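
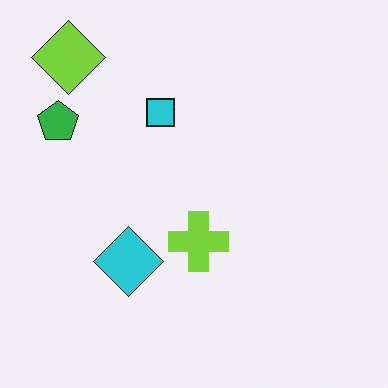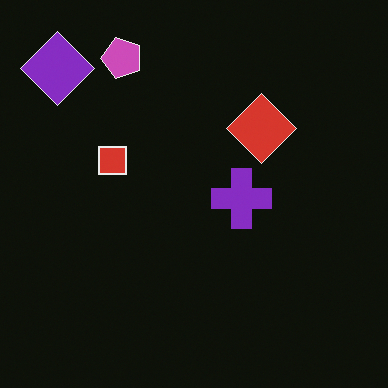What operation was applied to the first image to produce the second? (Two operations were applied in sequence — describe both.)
It was color-inverted (negative), then transposed (reflected across the top-left ↔ bottom-right diagonal).

The light background has become dark and every shape's color is its complement — a photographic negative. Shapes have swapped their row and column positions — what was in the top-right is now in the bottom-left — a diagonal reflection.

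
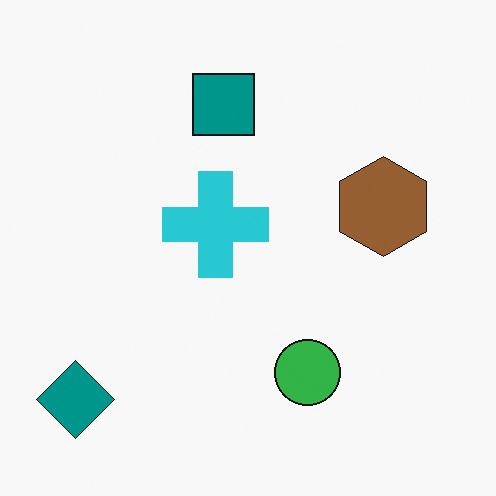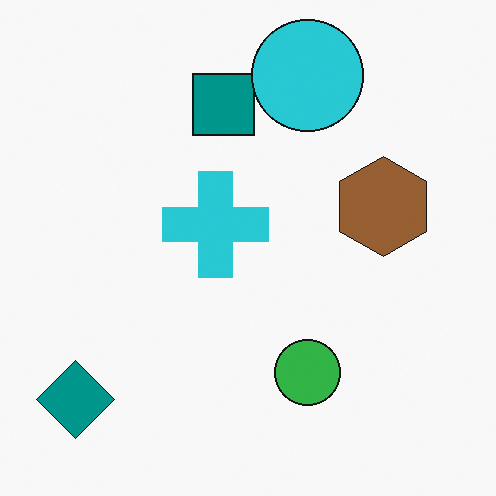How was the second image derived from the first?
Overlaid with an additional cyan circle.

A cyan circle appears in the second image that is absent from the first.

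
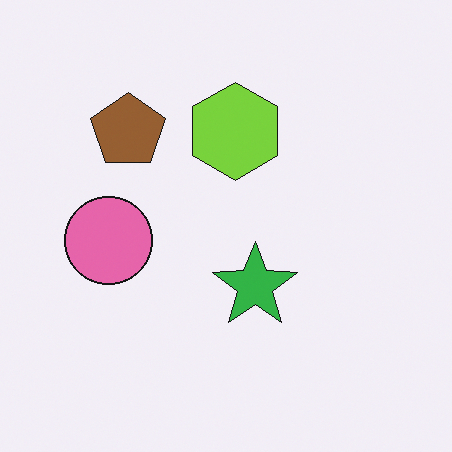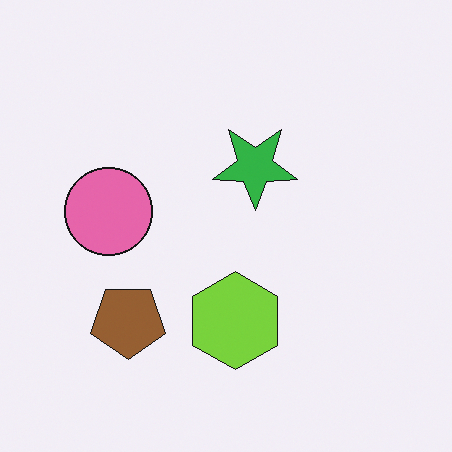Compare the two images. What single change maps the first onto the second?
The second image is the first flipped vertically (top ↔ bottom).

The lime hexagon is in the top of the first image and the bottom of the second — shapes on opposite sides of the horizontal midline have swapped in a mirror flip.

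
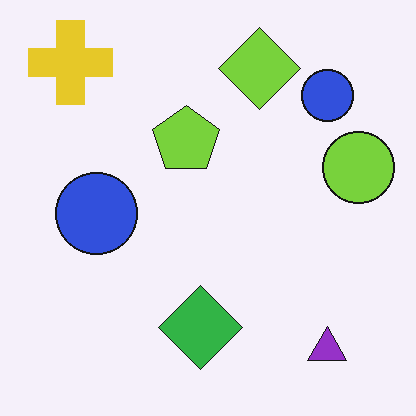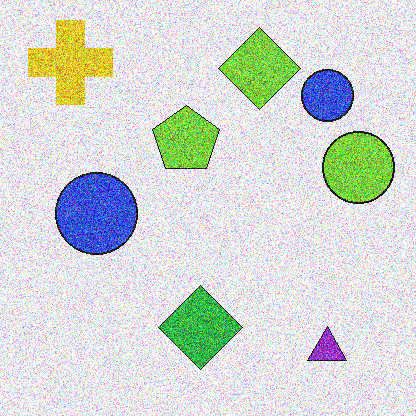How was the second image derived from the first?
This is the original image degraded with a thick layer of grain.

Random speckle covers the whole image, including the flat background.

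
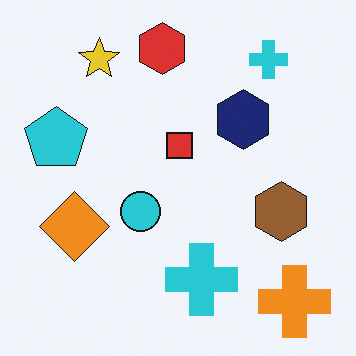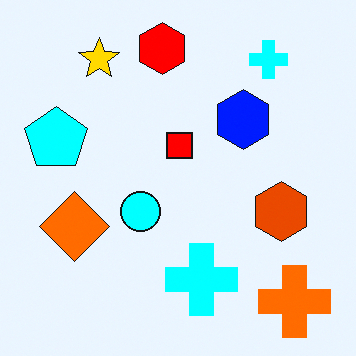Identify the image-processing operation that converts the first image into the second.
The transformation is: made much more vivid (saturation change).

All colors are more vivid — a global saturation change.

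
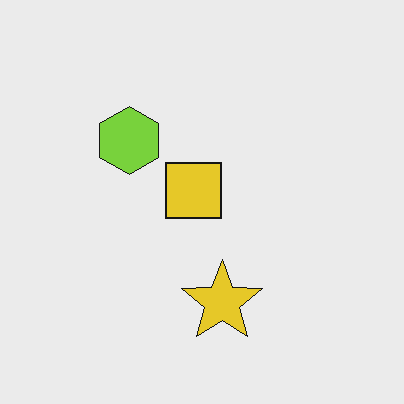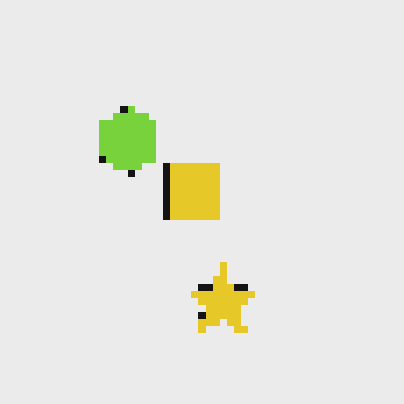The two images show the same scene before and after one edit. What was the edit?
Moderately pixelated.

Shapes are reduced to large square blocks; fine edges and outlines are lost — a downscale-then-upscale (mosaic) effect.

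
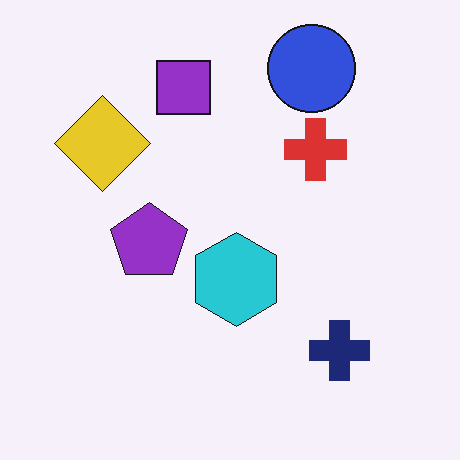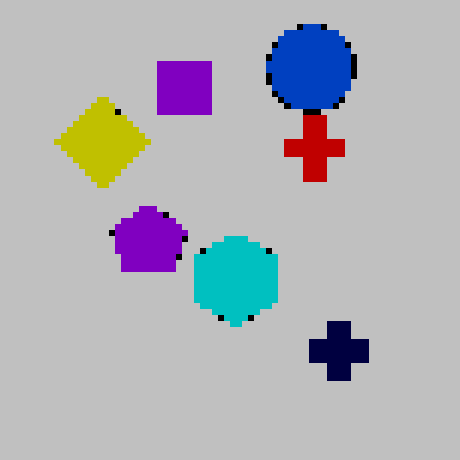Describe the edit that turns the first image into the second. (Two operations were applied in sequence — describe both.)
It was pixelated into visible square blocks, then aggressively posterized.

Shapes are reduced to large square blocks; fine edges and outlines are lost — a downscale-then-upscale (mosaic) effect. Each flat color has snapped to a coarser quantized level — most visibly, the near-white background has dropped to a flat grey.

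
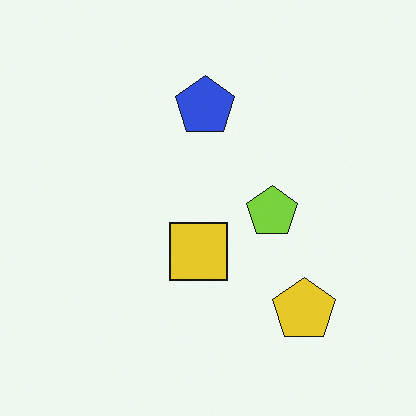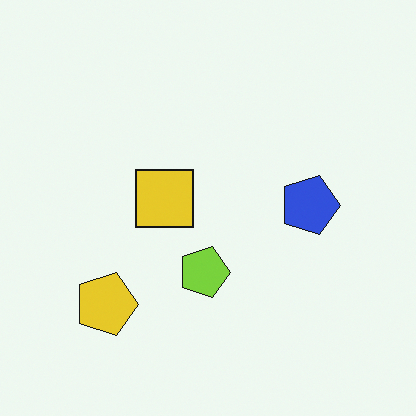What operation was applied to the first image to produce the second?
The image was rotated 90° clockwise.

The yellow pentagon sits in the bottom-right of the first image and the bottom-left of the second — consistent with a whole-image 90° clockwise rotation.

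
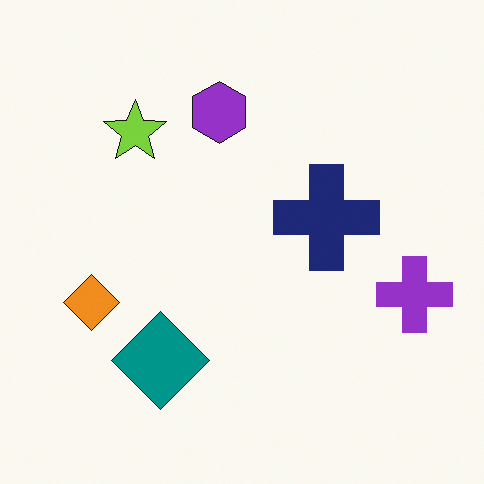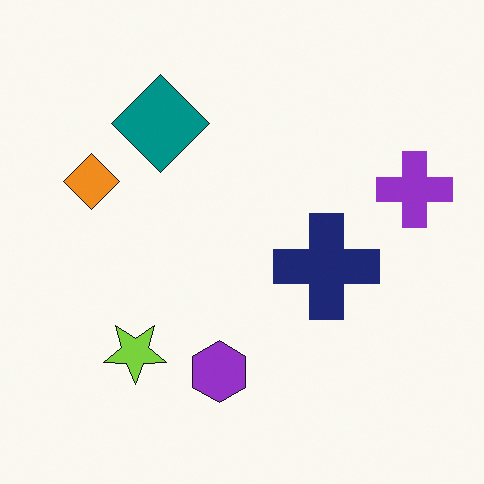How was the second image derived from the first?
The image was flipped vertically (top ↔ bottom).

The purple hexagon is in the top of the first image and the bottom of the second — shapes on opposite sides of the horizontal midline have swapped in a mirror flip.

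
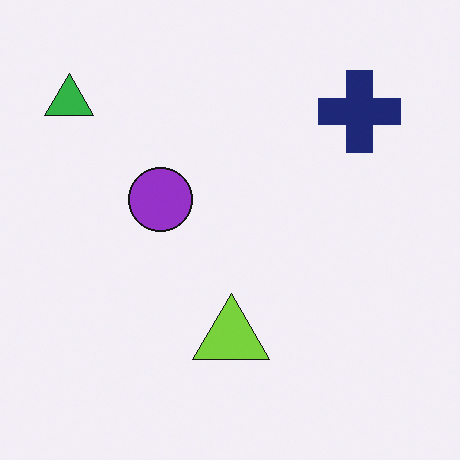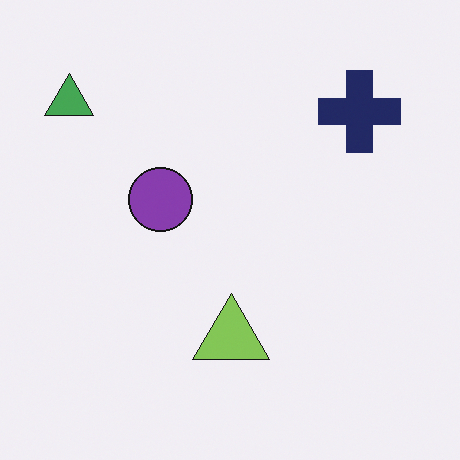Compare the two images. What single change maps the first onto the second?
It was slightly desaturated.

All colors are more muted and greyish — a global saturation change.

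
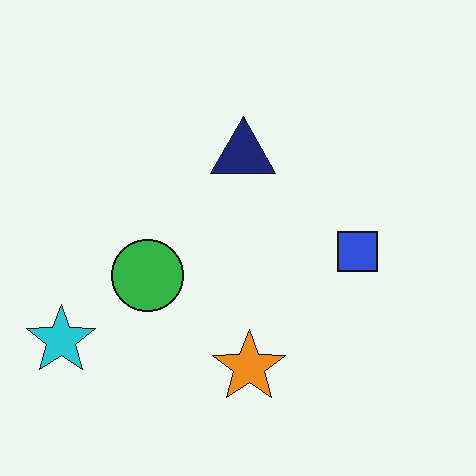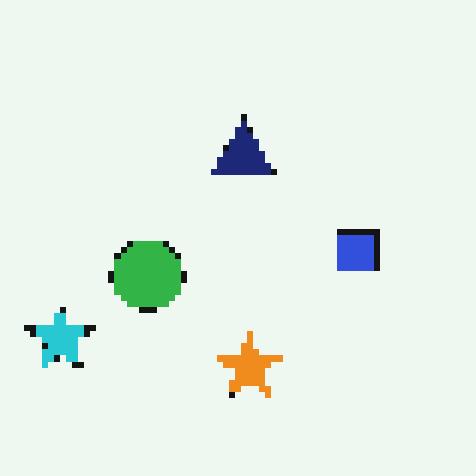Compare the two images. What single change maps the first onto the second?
This is the original image pixelated into visible square blocks.

Shapes are reduced to large square blocks; fine edges and outlines are lost — a downscale-then-upscale (mosaic) effect.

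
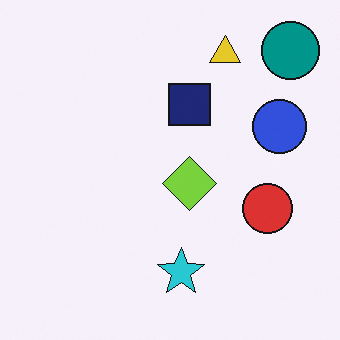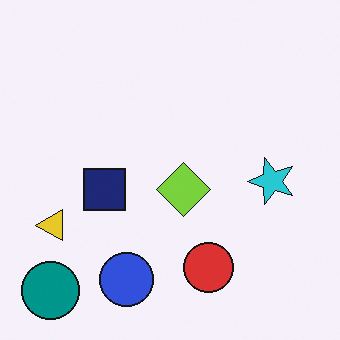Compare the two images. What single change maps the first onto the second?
Transposed (reflected across the top-left ↔ bottom-right diagonal).

Shapes have swapped their row and column positions — what was in the top-right is now in the bottom-left — a diagonal reflection.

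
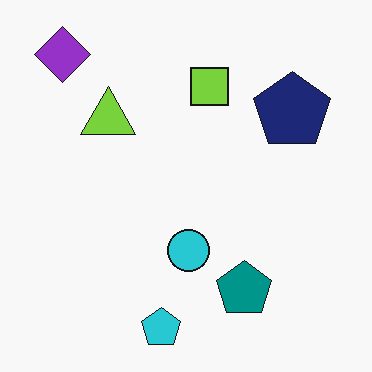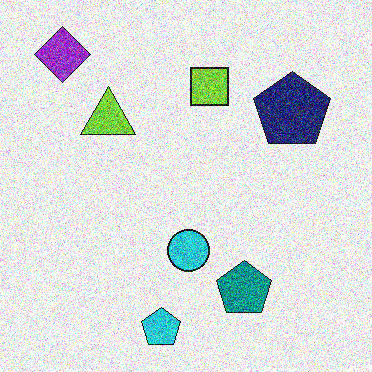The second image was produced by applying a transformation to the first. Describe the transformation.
This is the original image degraded with strong gaussian noise.

Random speckle covers the whole image, including the flat background.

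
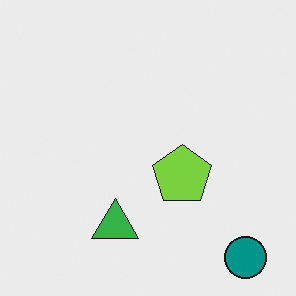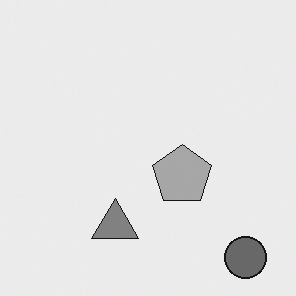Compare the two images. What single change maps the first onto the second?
The second image is the first converted to grayscale.

All color is removed — every shape is now a shade of grey.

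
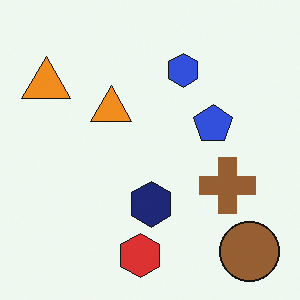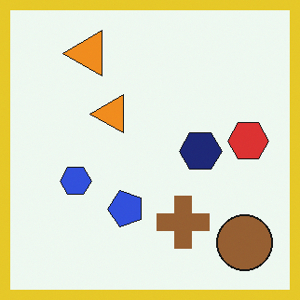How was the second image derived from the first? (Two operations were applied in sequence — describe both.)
It was transposed (reflected across the top-left ↔ bottom-right diagonal), then framed with a yellow border.

Shapes have swapped their row and column positions — what was in the top-right is now in the bottom-left — a diagonal reflection. A solid yellow frame runs around the edge of the second image, with the content slightly shrunk inside it.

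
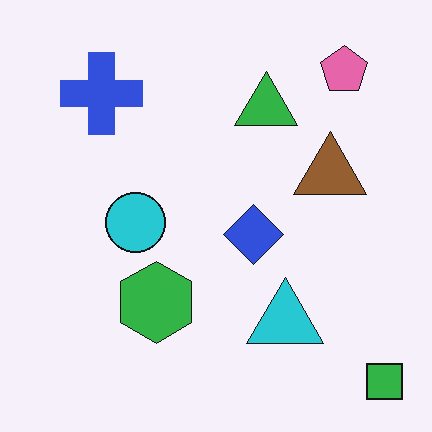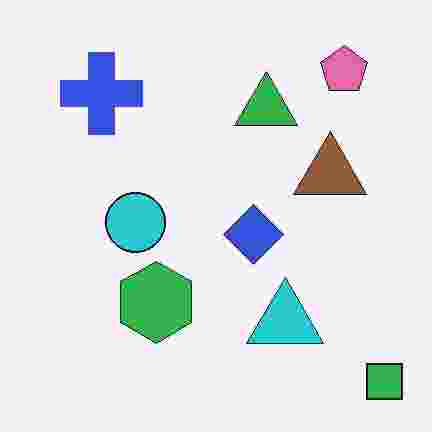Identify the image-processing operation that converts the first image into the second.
The transformation is: degraded with heavy JPEG compression.

Blocky 8×8 compression artifacts appear around shape edges and the flat background shows ringing — characteristic JPEG degradation.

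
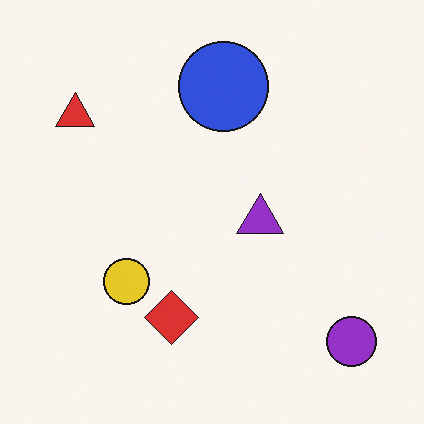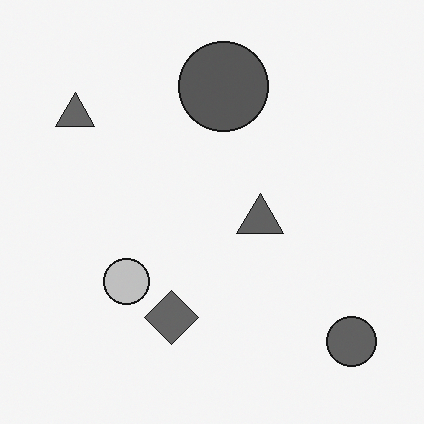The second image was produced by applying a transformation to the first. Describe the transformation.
The image was converted to grayscale.

All color is removed — every shape is now a shade of grey.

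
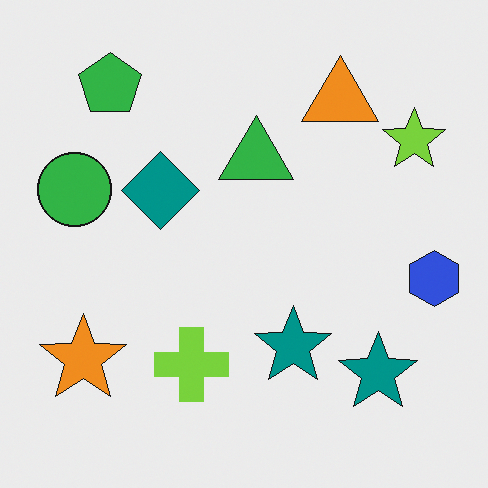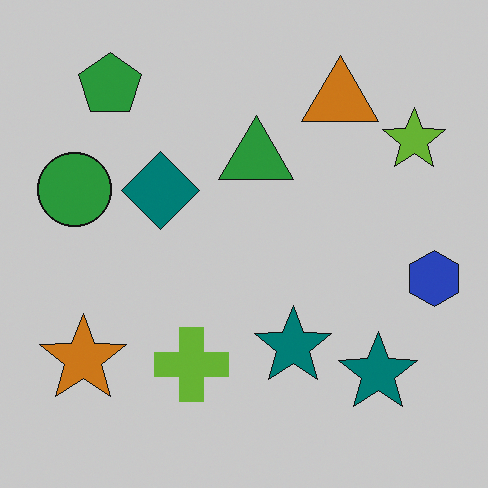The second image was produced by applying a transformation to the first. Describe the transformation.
This is the original image slightly darkened.

Every pixel — background and shapes alike — is uniformly darkened.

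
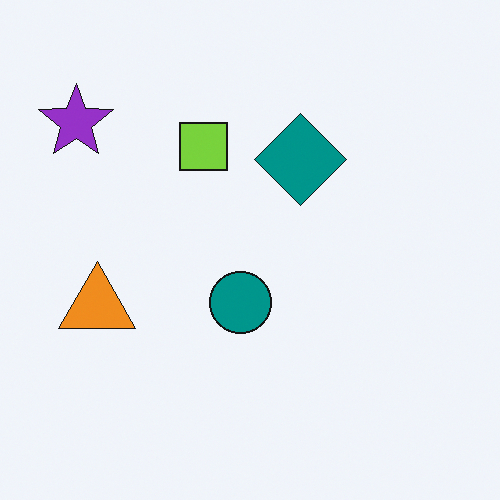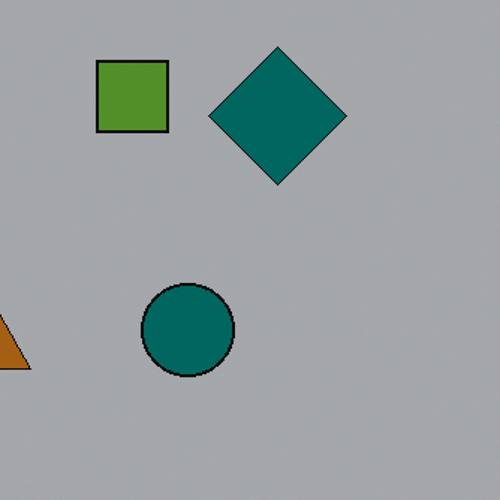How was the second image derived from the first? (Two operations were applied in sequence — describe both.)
The second image is the first cropped to a modestly smaller region and rescaled, then noticeably darkened.

The visible shapes are larger and the field of view is narrower; shapes near the original edges may be partly or wholly outside the frame — a crop-and-rescale. Every pixel — background and shapes alike — is uniformly darkened.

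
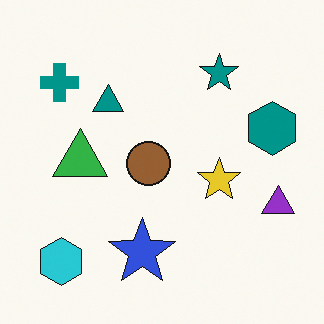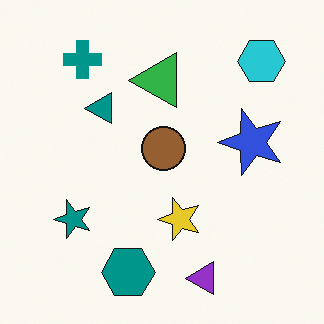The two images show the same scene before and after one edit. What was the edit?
The image was transposed (reflected across the top-left ↔ bottom-right diagonal).

Shapes have swapped their row and column positions — what was in the top-right is now in the bottom-left — a diagonal reflection.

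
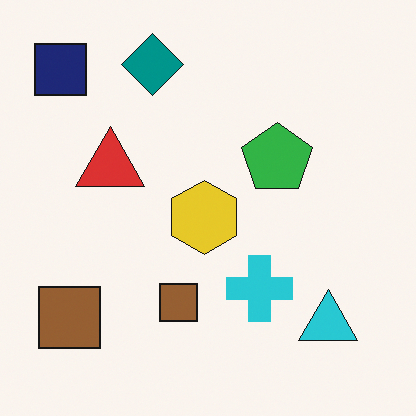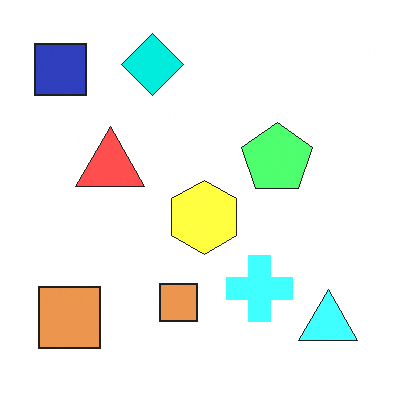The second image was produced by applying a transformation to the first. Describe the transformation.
The second image is the first substantially brightened.

Every pixel — background and shapes alike — is uniformly brightened.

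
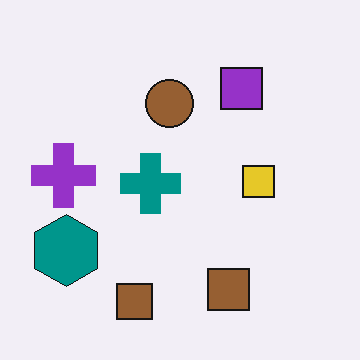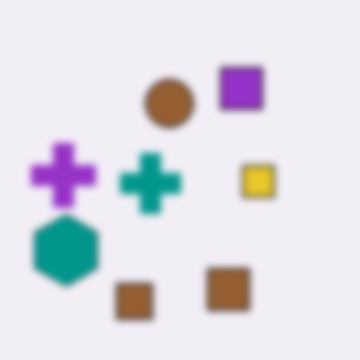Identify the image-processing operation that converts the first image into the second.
This is the original image moderately blurred.

Shape edges and outlines are uniformly softened across the whole image.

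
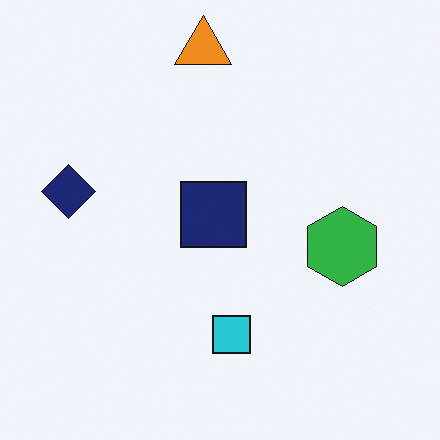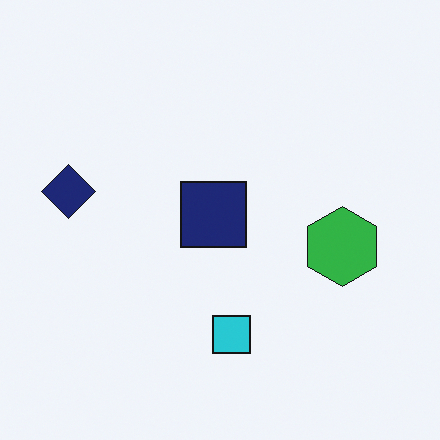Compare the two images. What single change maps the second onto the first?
This is the original image overlaid with an additional orange triangle.

An orange triangle appears in the first image that is absent from the second.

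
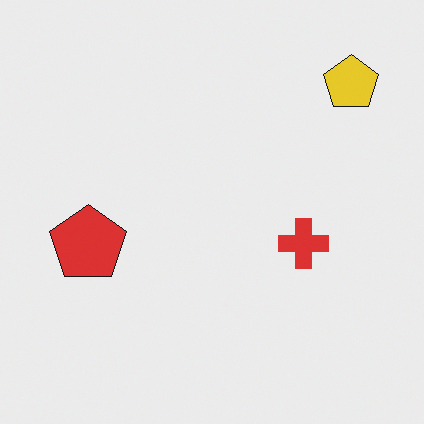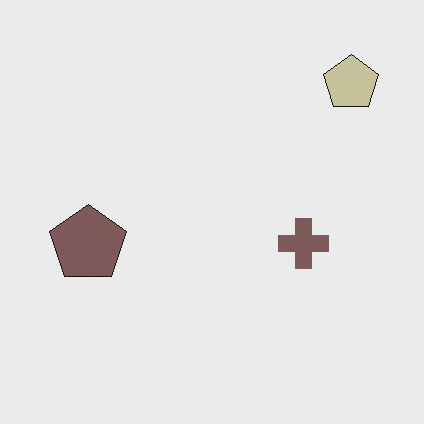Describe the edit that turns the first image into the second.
This is the original image made much more muted (saturation change).

All colors are more muted and greyish — a global saturation change.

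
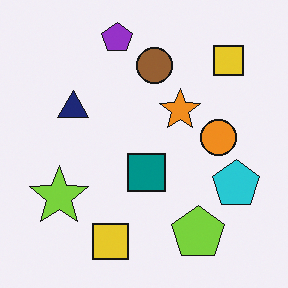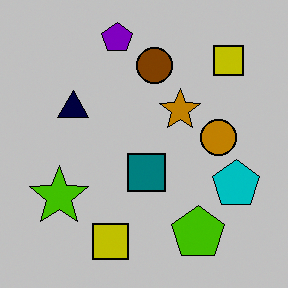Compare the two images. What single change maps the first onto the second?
This is the original image aggressively posterized.

Each flat color has snapped to a coarser quantized level — most visibly, the near-white background has dropped to a flat grey.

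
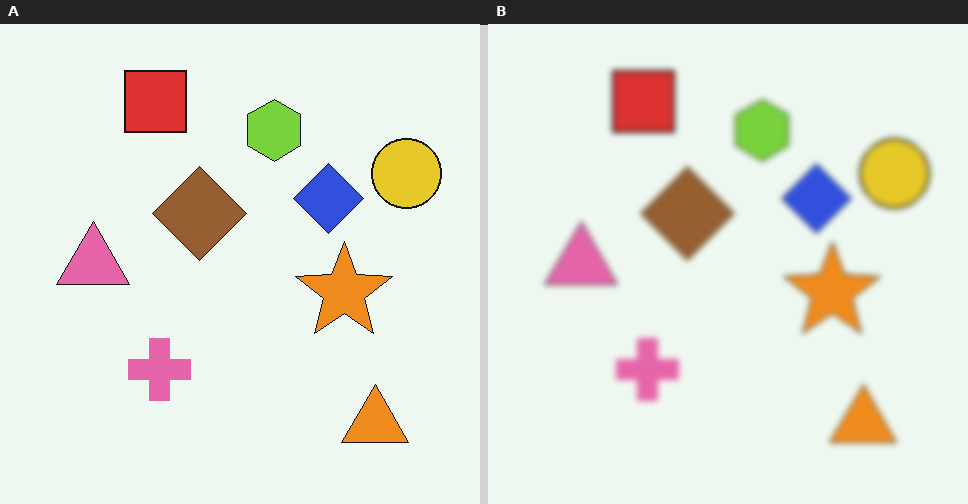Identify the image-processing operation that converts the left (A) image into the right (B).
This is the original image moderately blurred.

Shape edges and outlines are uniformly softened across the whole image.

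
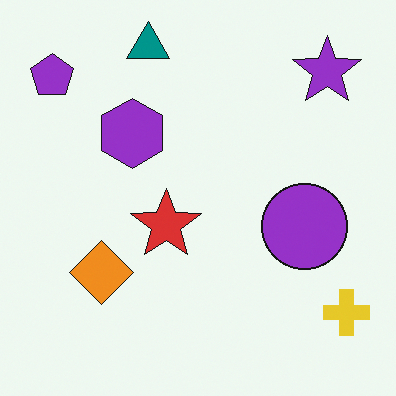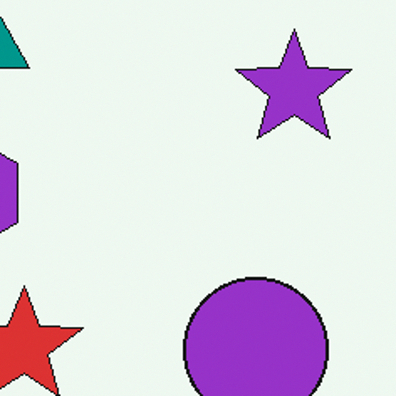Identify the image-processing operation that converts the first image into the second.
This is the original image cropped tightly and scaled back up.

The visible shapes are larger and the field of view is narrower; shapes near the original edges may be partly or wholly outside the frame — a crop-and-rescale.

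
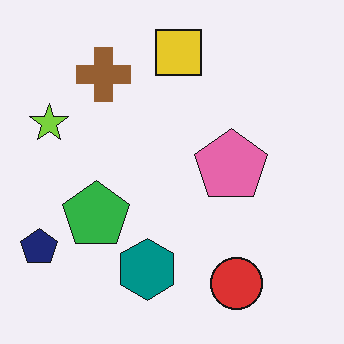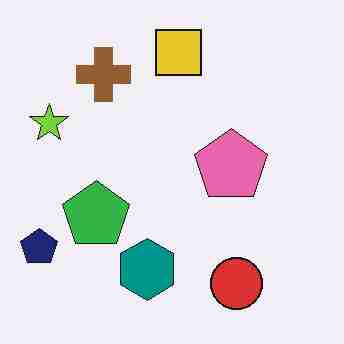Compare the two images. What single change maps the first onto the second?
Heavily JPEG-compressed with obvious blocking artifacts.

Blocky 8×8 compression artifacts appear around shape edges and the flat background shows ringing — characteristic JPEG degradation.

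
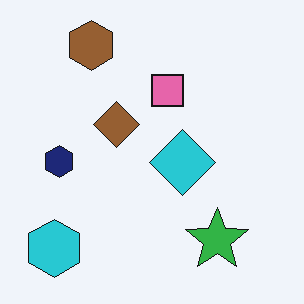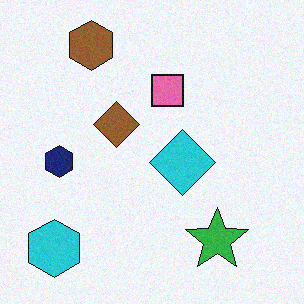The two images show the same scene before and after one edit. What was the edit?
The image was degraded with a light layer of grain.

Random speckle covers the whole image, including the flat background.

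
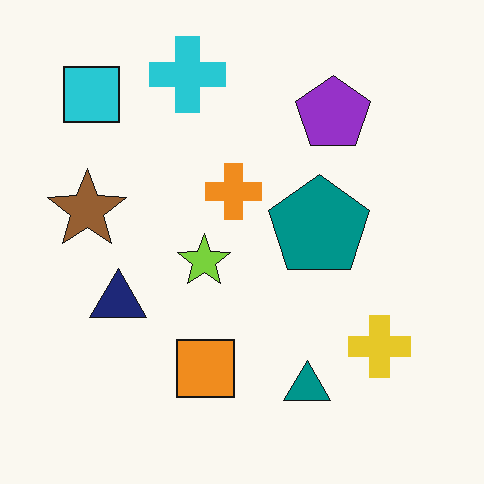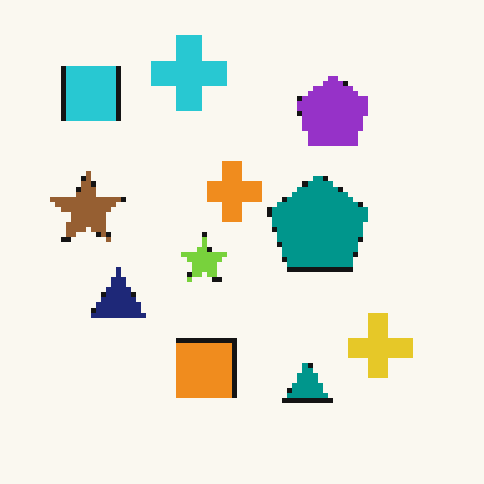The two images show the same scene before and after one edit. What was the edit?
Lightly pixelated (a mild mosaic effect).

Shapes are reduced to large square blocks; fine edges and outlines are lost — a downscale-then-upscale (mosaic) effect.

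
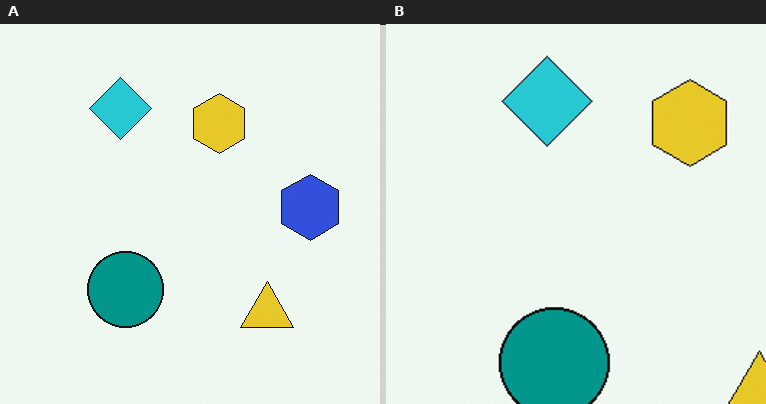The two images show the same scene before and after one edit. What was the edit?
This is the original image cropped slightly and scaled back up.

The visible shapes are larger and the field of view is narrower; shapes near the original edges may be partly or wholly outside the frame — a crop-and-rescale.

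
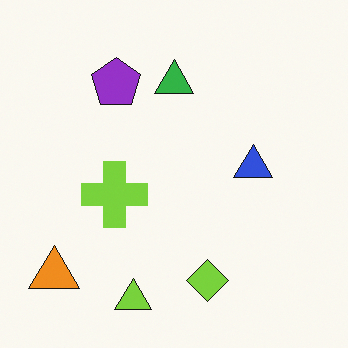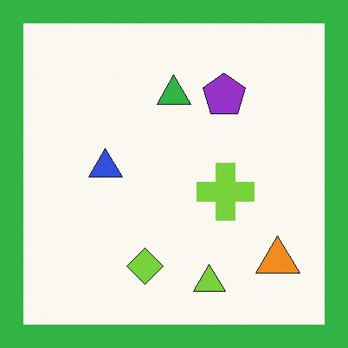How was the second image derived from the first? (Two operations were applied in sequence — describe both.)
The transformation is: flipped horizontally (left ↔ right), then framed with a green border.

The orange triangle is in the bottom-left of the first image and the bottom-right of the second — shapes on opposite sides of the vertical midline have swapped in a mirror flip. A solid green frame runs around the edge of the second image, with the content slightly shrunk inside it.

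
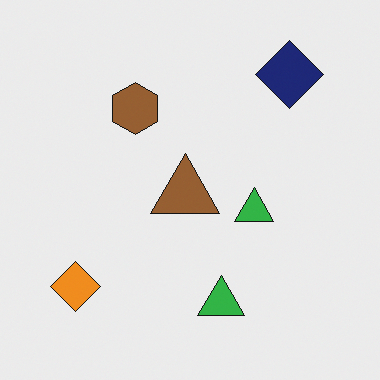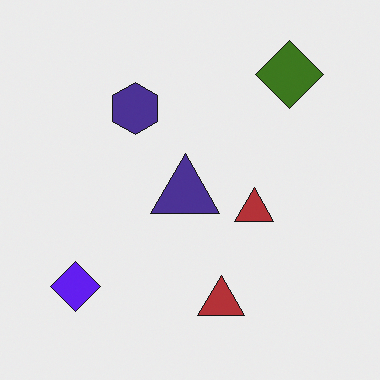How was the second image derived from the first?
The second image is the first hue-shifted through roughly half the color wheel.

Every shape's color has rotated by the same amount around the hue wheel — a uniform hue shift.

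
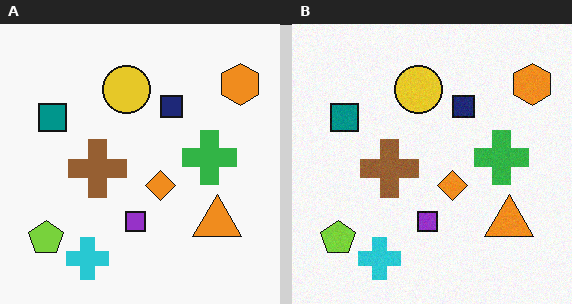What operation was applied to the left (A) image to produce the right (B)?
This is the original image degraded with light additive noise.

Random speckle covers the whole image, including the flat background.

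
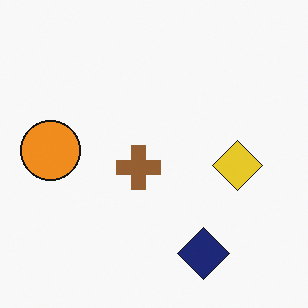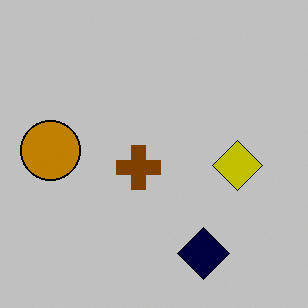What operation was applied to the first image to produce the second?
Heavily posterized to just a handful of flat colors.

Each flat color has snapped to a coarser quantized level — most visibly, the near-white background has dropped to a flat grey.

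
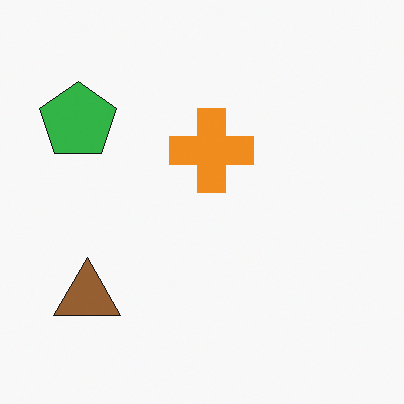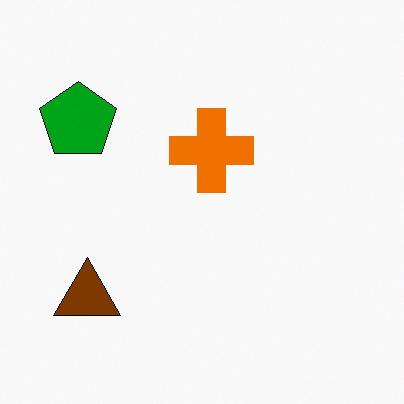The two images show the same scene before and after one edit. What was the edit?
The second image is the first given slightly increased contrast.

Tones are pushed away from mid-grey across the whole image — a global contrast change.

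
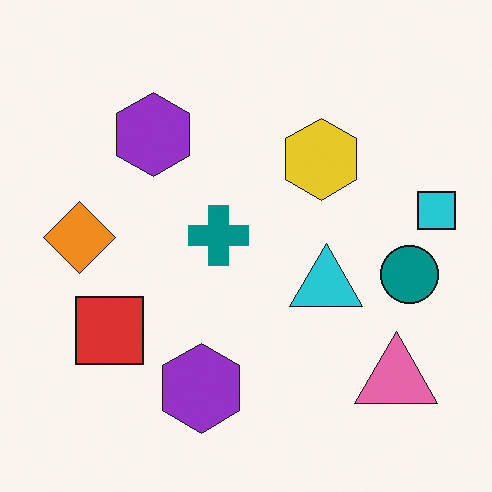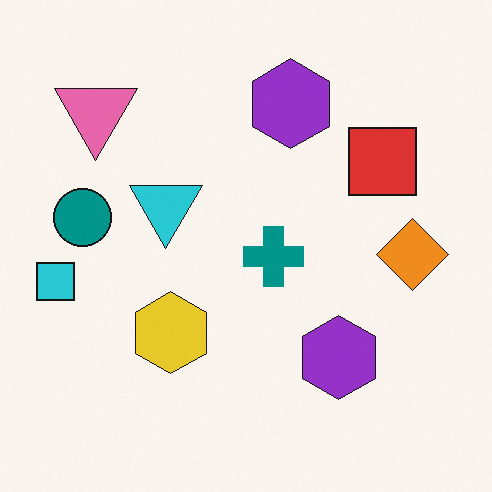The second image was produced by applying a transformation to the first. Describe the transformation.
The image was rotated 180°.

The pink triangle sits in the bottom-right of the first image and the top-left of the second — consistent with a whole-image 180° rotation.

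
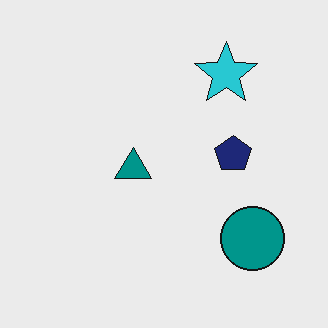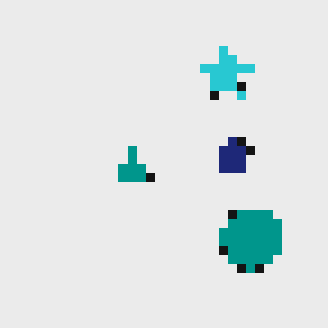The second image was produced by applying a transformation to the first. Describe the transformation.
Coarsely pixelated.

Shapes are reduced to large square blocks; fine edges and outlines are lost — a downscale-then-upscale (mosaic) effect.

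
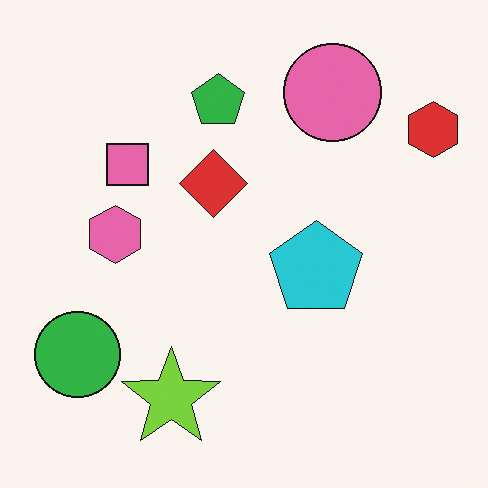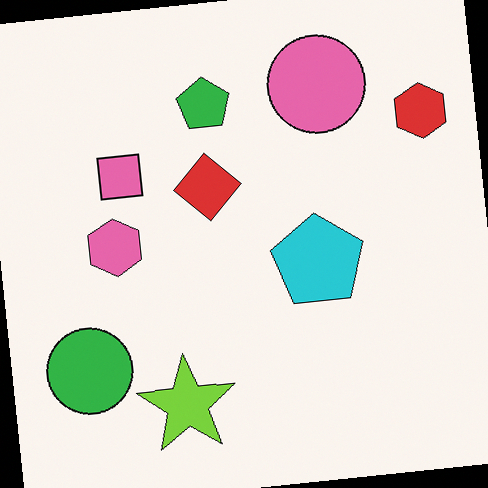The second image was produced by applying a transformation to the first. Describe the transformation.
The image was rotated counter-clockwise by a small amount.

Every shape is tilted by the same angle and the image corners show triangular fill wedges — a whole-image rotation by a non-right angle.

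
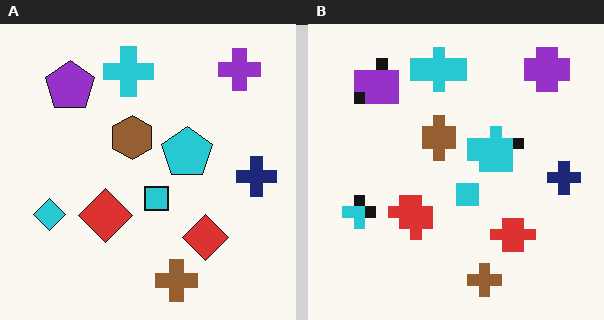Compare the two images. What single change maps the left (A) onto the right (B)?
The right (B) image is the left (A) coarsely pixelated.

Shapes are reduced to large square blocks; fine edges and outlines are lost — a downscale-then-upscale (mosaic) effect.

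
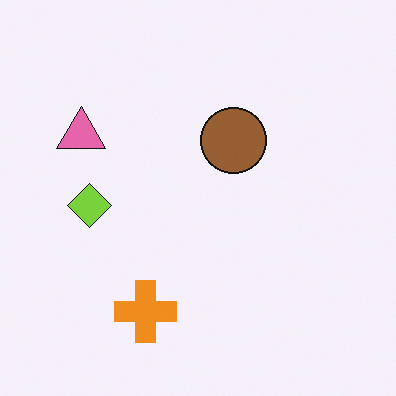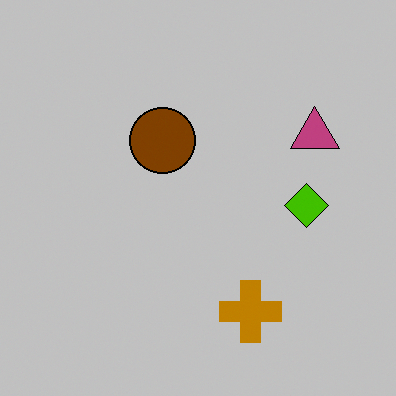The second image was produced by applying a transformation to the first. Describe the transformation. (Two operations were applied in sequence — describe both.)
The transformation is: flipped horizontally (left ↔ right), then heavily posterized to just a handful of flat colors.

The pink triangle is in the left of the first image and the right of the second — shapes on opposite sides of the vertical midline have swapped in a mirror flip. Each flat color has snapped to a coarser quantized level — most visibly, the near-white background has dropped to a flat grey.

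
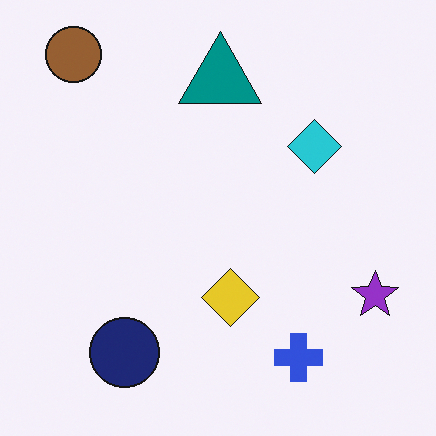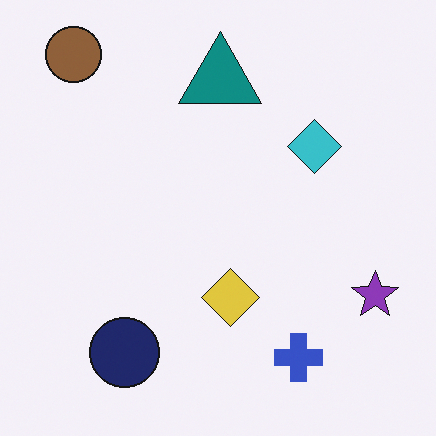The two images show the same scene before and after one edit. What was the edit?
The transformation is: slightly desaturated.

All colors are more muted and greyish — a global saturation change.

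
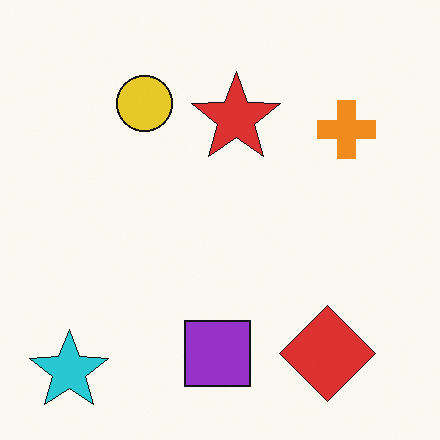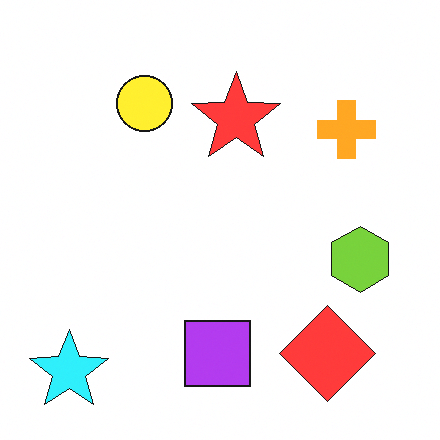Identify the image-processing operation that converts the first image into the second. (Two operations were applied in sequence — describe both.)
The image was brightened a little, then overlaid with an additional lime hexagon.

Every pixel — background and shapes alike — is uniformly brightened. A lime hexagon appears in the second image that is absent from the first.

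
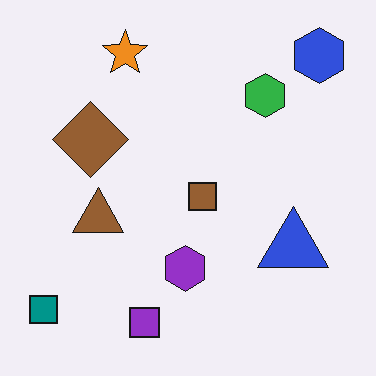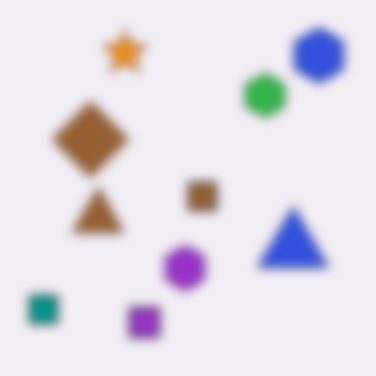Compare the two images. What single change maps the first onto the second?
Heavily blurred.

Shape edges and outlines are uniformly softened across the whole image.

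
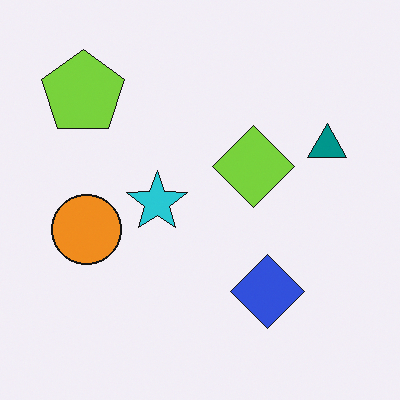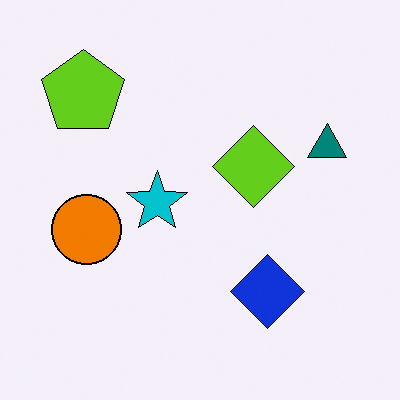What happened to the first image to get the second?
This is the original image given slightly increased contrast.

Tones are pushed away from mid-grey across the whole image — a global contrast change.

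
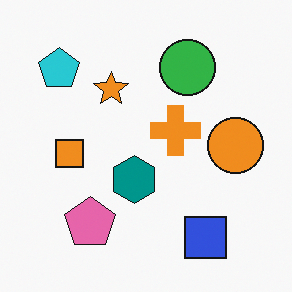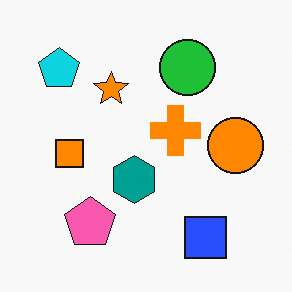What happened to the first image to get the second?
It was slightly oversaturated.

All colors are more vivid — a global saturation change.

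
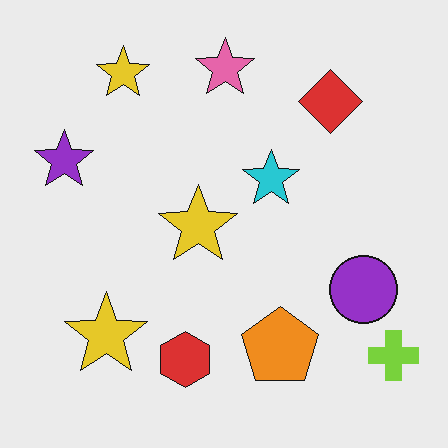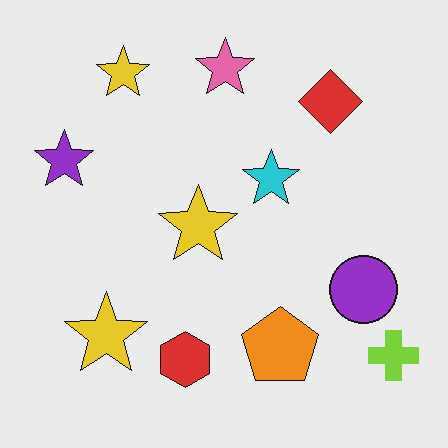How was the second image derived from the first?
The second image is the first JPEG-compressed with visible artifacts.

Blocky 8×8 compression artifacts appear around shape edges and the flat background shows ringing — characteristic JPEG degradation.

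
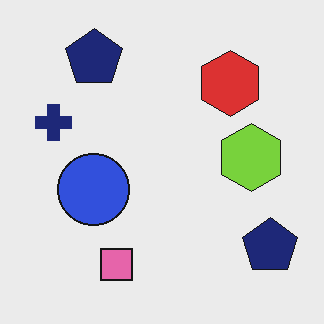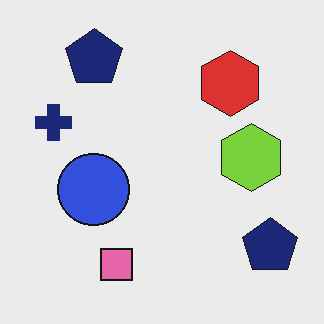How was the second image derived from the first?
It was given moderate JPEG compression.

Blocky 8×8 compression artifacts appear around shape edges and the flat background shows ringing — characteristic JPEG degradation.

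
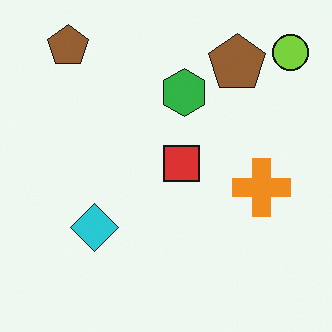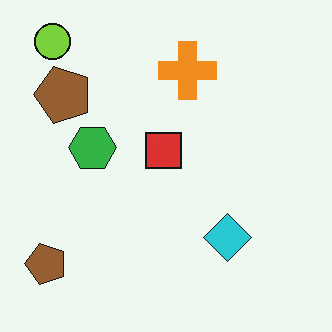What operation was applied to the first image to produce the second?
It was rotated 90° counter-clockwise.

The lime circle sits in the top-right of the first image and the top-left of the second — consistent with a whole-image 90° counter-clockwise rotation.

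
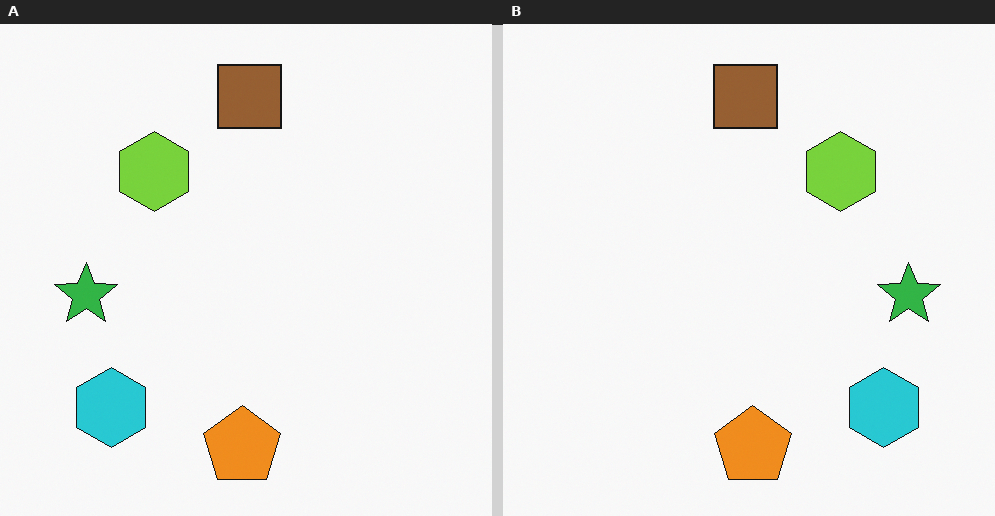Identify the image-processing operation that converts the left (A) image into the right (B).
The transformation is: flipped horizontally (left ↔ right).

The green star is in the left of the left (A) image and the right of the right (B) — shapes on opposite sides of the vertical midline have swapped in a mirror flip.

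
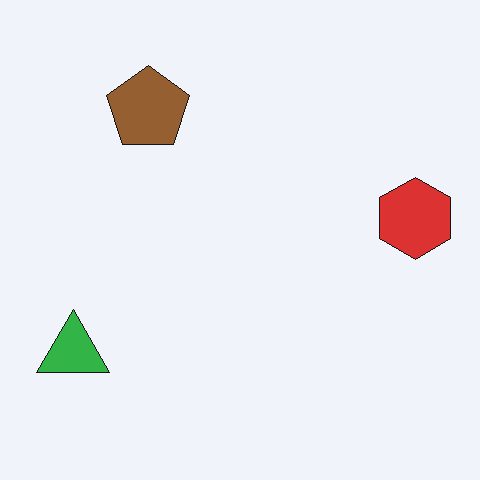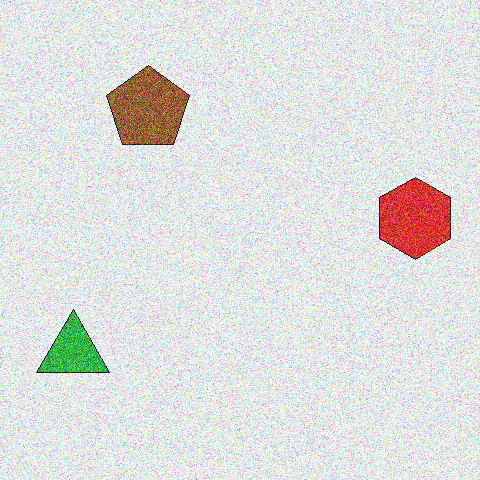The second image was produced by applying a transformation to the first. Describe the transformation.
The second image is the first degraded with heavy additive noise.

Random speckle covers the whole image, including the flat background.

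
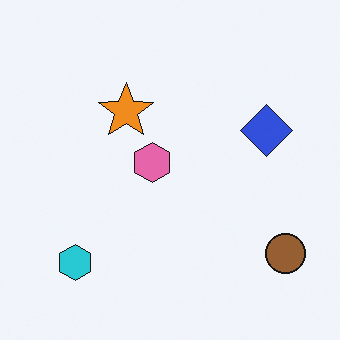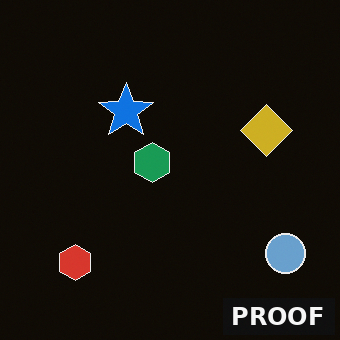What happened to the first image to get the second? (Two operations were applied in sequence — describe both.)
This is the original image color-inverted (negative), then watermarked with the text "PROOF" in the lower-right corner.

The light background has become dark and every shape's color is its complement — a photographic negative. A dark label reading "PROOF" appears in the lower-right corner.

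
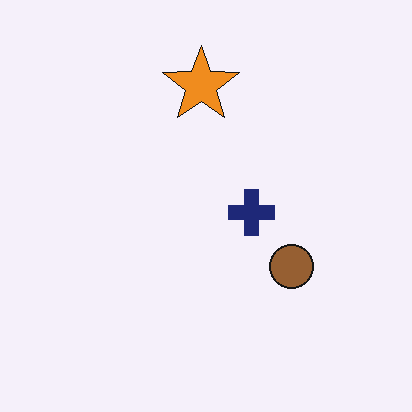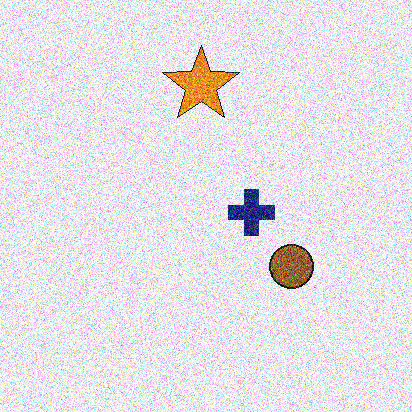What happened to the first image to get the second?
Degraded with strong gaussian noise.

Random speckle covers the whole image, including the flat background.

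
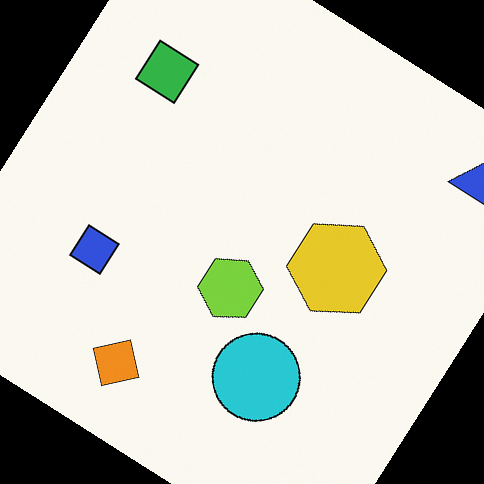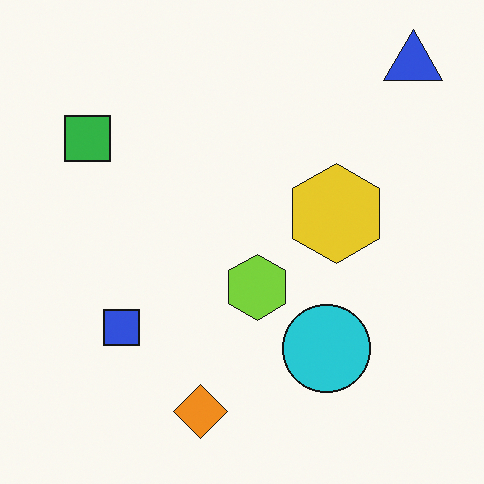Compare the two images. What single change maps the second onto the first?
The image was rotated clockwise by a large amount — several tens of degrees.

Every shape is tilted by the same angle and the image corners show triangular fill wedges — a whole-image rotation by a non-right angle.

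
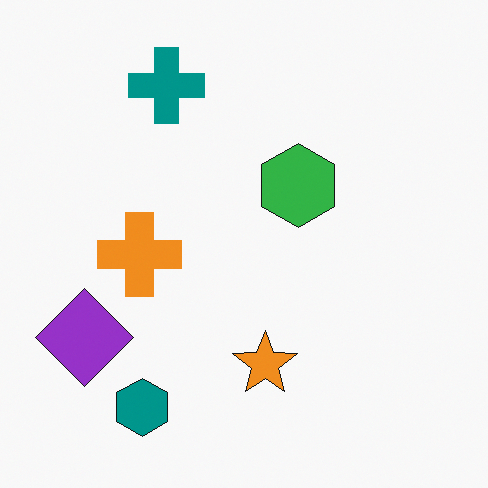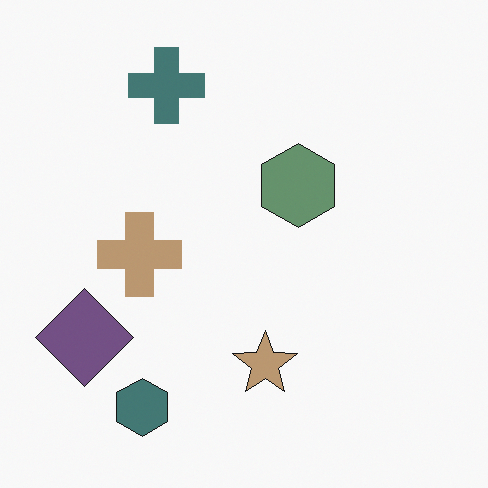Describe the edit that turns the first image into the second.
The image was made much more muted (saturation change).

All colors are more muted and greyish — a global saturation change.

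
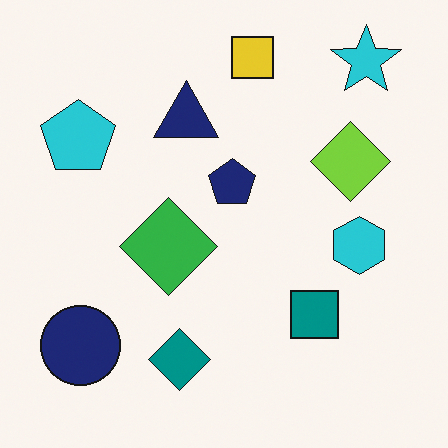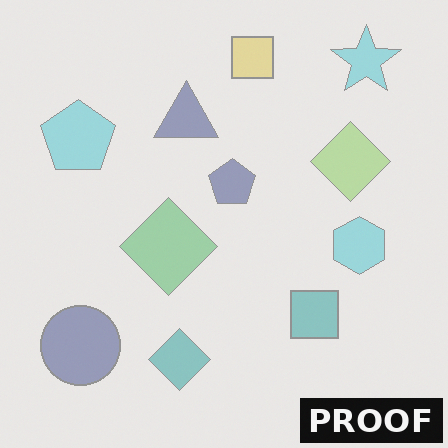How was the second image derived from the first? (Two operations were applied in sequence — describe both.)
It was washed out (contrast reduced), then watermarked with the text "PROOF" in the lower-right corner.

Tones are pushed toward mid-grey across the whole image — a global contrast change. A dark label reading "PROOF" appears in the lower-right corner.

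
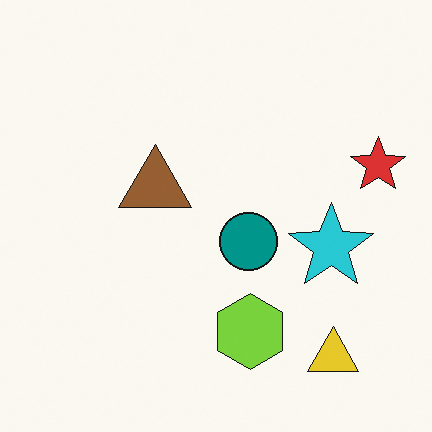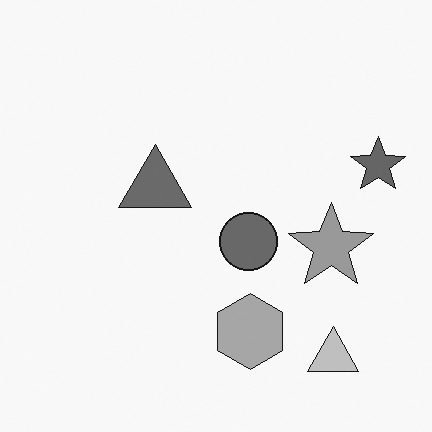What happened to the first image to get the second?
The second image is the first converted to grayscale.

All color is removed — every shape is now a shade of grey.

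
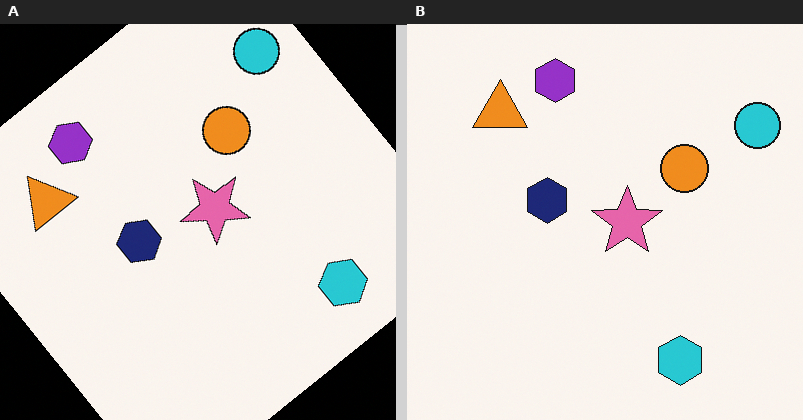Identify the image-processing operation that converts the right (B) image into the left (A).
It was rotated counter-clockwise by a large amount — several tens of degrees.

Every shape is tilted by the same angle and the image corners show triangular fill wedges — a whole-image rotation by a non-right angle.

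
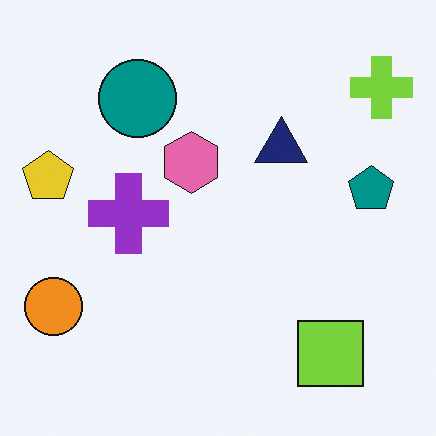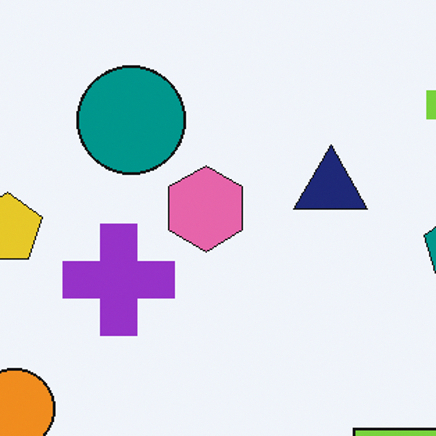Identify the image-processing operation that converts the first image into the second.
It was cropped to a modestly smaller region and rescaled.

The visible shapes are larger and the field of view is narrower; shapes near the original edges may be partly or wholly outside the frame — a crop-and-rescale.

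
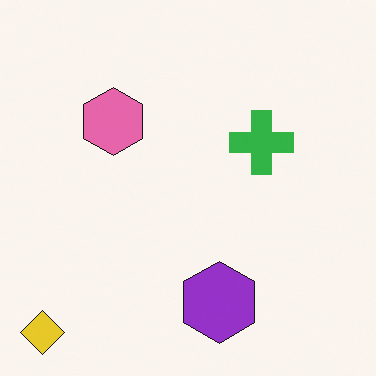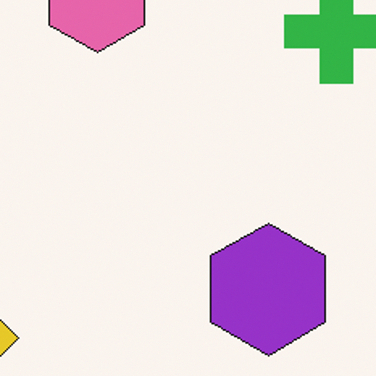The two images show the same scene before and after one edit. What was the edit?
The second image is the first cropped to a modestly smaller region and rescaled.

The visible shapes are larger and the field of view is narrower; shapes near the original edges may be partly or wholly outside the frame — a crop-and-rescale.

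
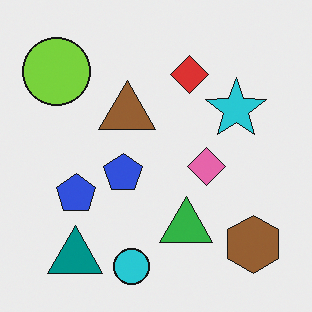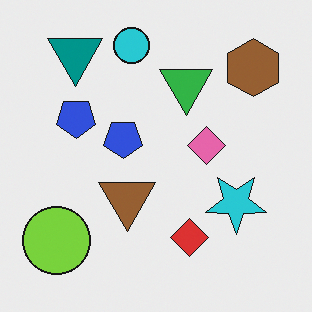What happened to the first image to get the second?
Flipped vertically (top ↔ bottom).

The cyan circle is in the bottom of the first image and the top of the second — shapes on opposite sides of the horizontal midline have swapped in a mirror flip.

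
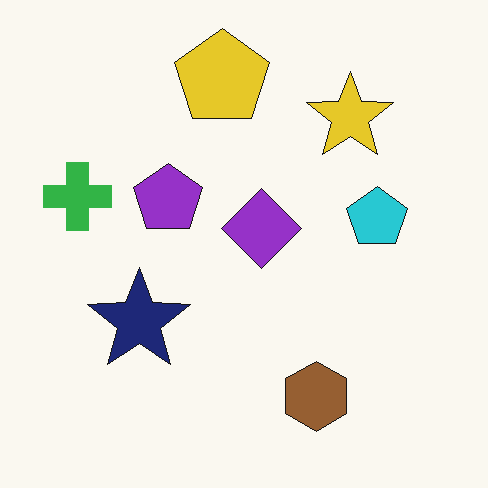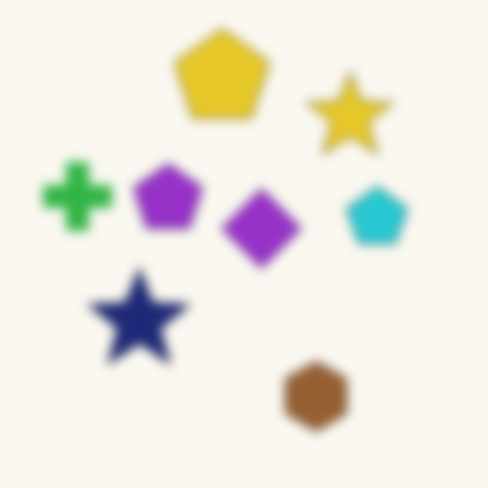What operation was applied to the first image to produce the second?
It was heavily blurred.

Shape edges and outlines are uniformly softened across the whole image.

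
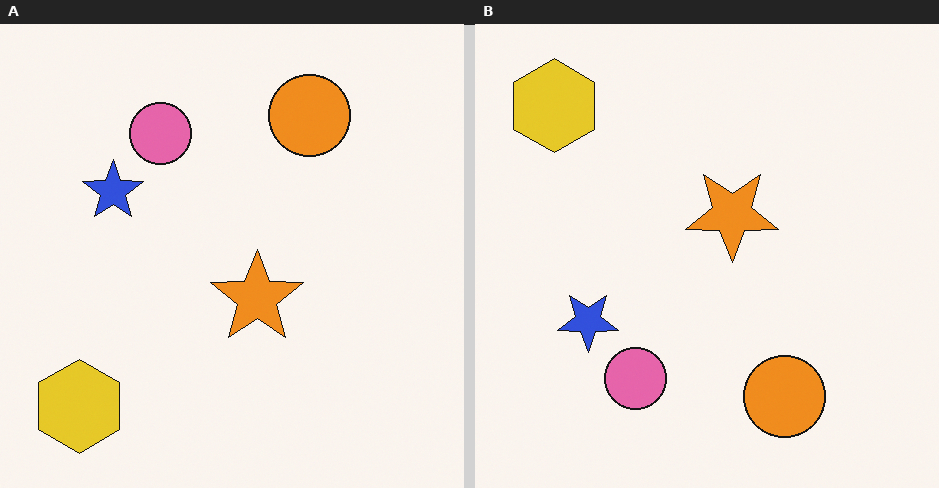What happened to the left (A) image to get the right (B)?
It was flipped vertically (top ↔ bottom).

The yellow hexagon is in the bottom-left of the left (A) image and the top-left of the right (B) — shapes on opposite sides of the horizontal midline have swapped in a mirror flip.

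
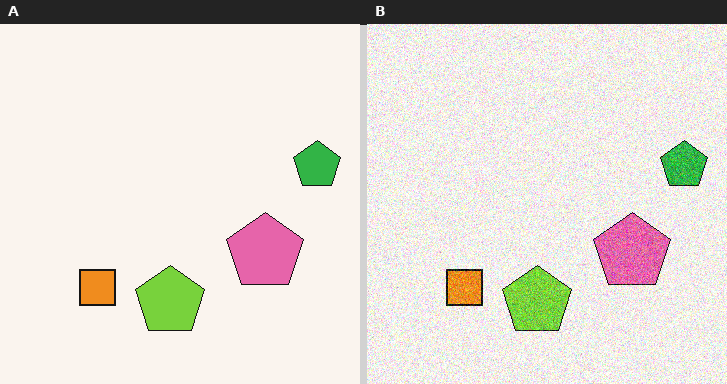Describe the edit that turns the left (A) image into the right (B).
It was degraded with a thick layer of grain.

Random speckle covers the whole image, including the flat background.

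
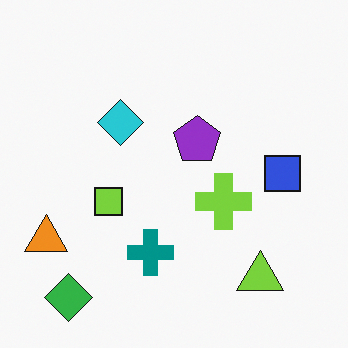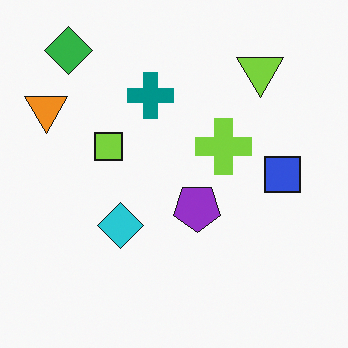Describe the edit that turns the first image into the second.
This is the original image flipped vertically (top ↔ bottom).

The green diamond is in the bottom-left of the first image and the top-left of the second — shapes on opposite sides of the horizontal midline have swapped in a mirror flip.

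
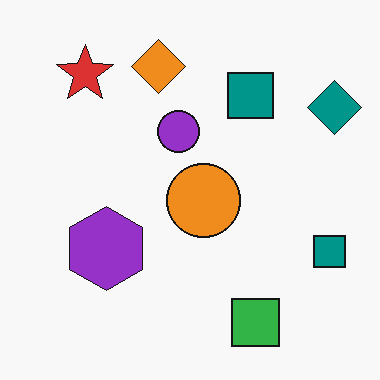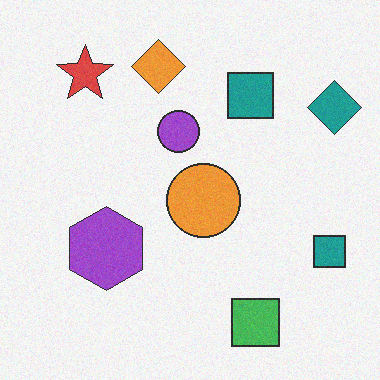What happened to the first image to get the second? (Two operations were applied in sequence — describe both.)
The second image is the first degraded with subtle gaussian noise, then given slightly reduced contrast.

Random speckle covers the whole image, including the flat background. Tones are pushed toward mid-grey across the whole image — a global contrast change.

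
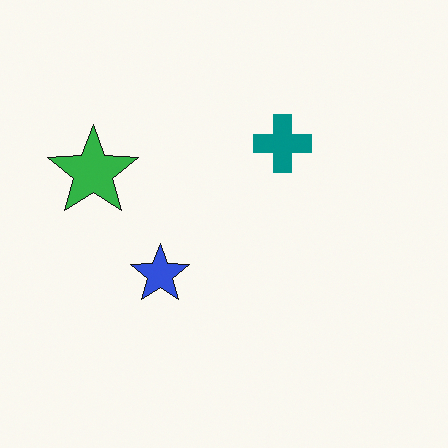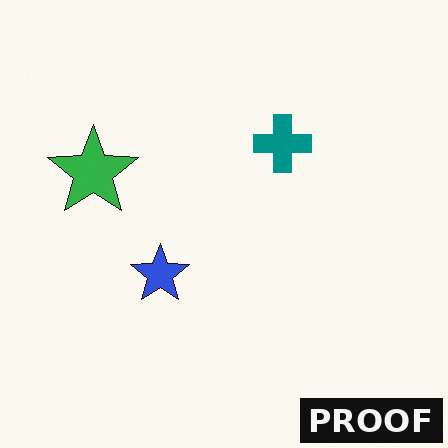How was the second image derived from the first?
The second image is the first watermarked with the text "PROOF" in the lower-right corner.

A dark label reading "PROOF" appears in the lower-right corner.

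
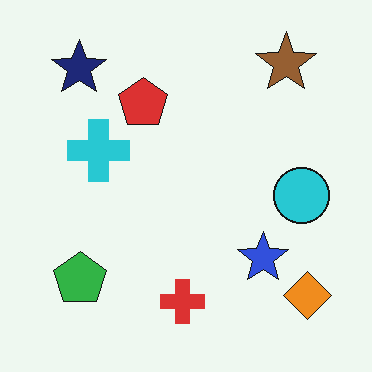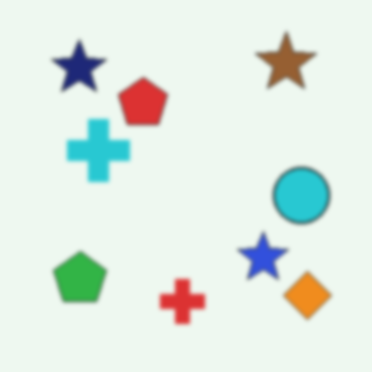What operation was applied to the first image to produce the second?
The image was given a subtle gaussian blur.

Shape edges and outlines are uniformly softened across the whole image.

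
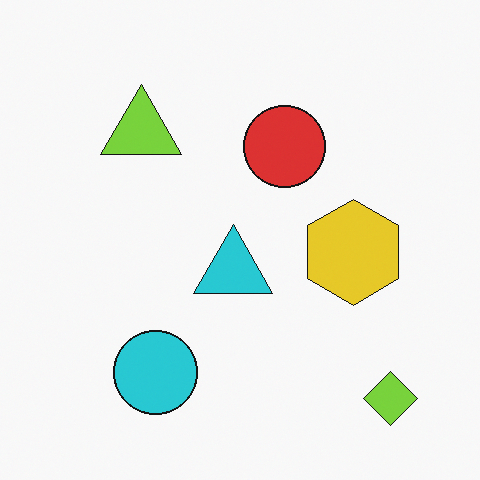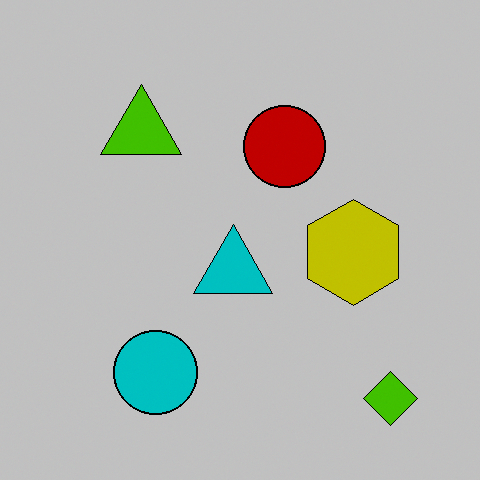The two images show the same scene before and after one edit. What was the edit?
The second image is the first heavily posterized to just a handful of flat colors.

Each flat color has snapped to a coarser quantized level — most visibly, the near-white background has dropped to a flat grey.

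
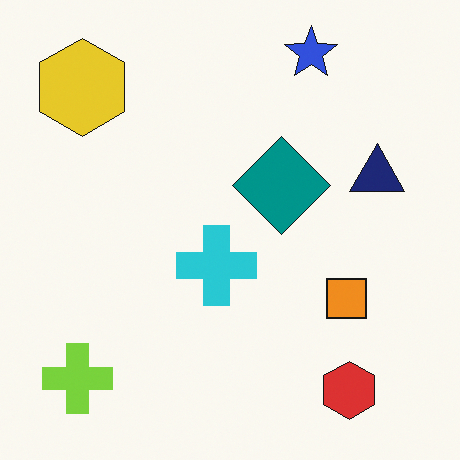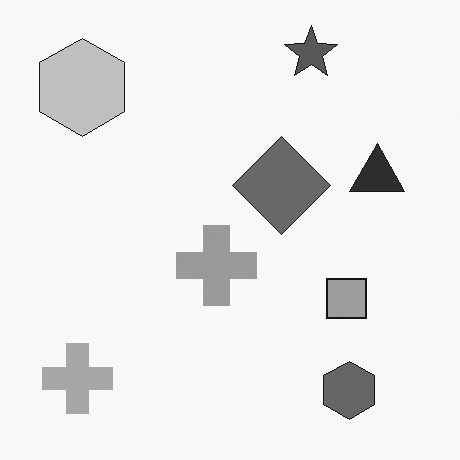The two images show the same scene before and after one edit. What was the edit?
It was converted to grayscale.

All color is removed — every shape is now a shade of grey.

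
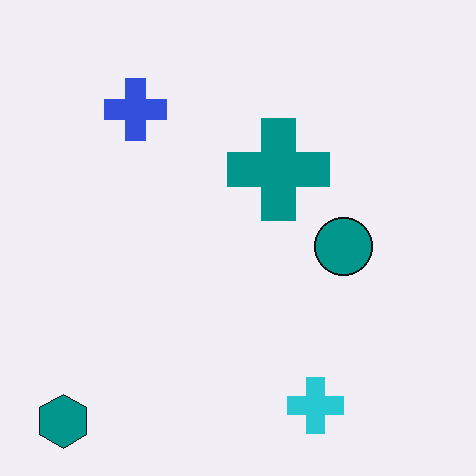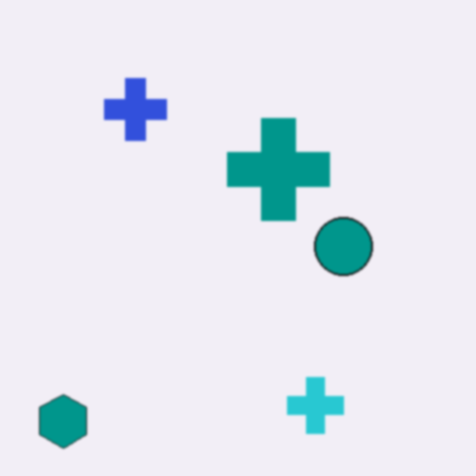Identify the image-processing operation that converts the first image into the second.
The second image is the first lightly blurred.

Shape edges and outlines are uniformly softened across the whole image.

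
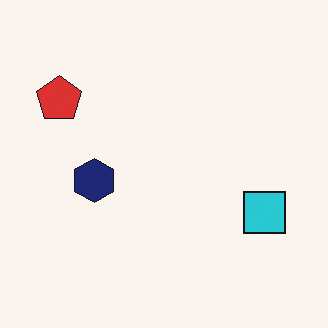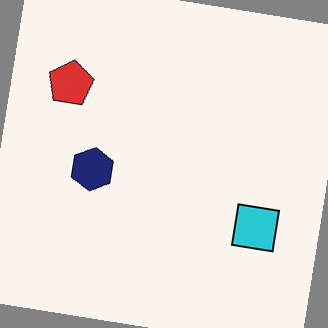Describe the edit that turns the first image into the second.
The image was rotated clockwise by a slight angle.

Every shape is tilted by the same angle and the image corners show triangular fill wedges — a whole-image rotation by a non-right angle.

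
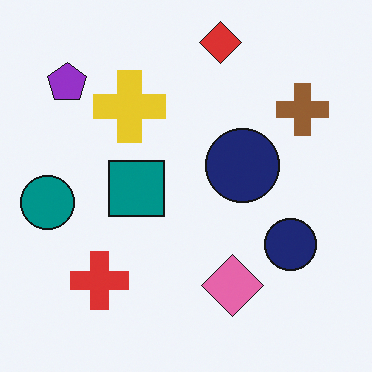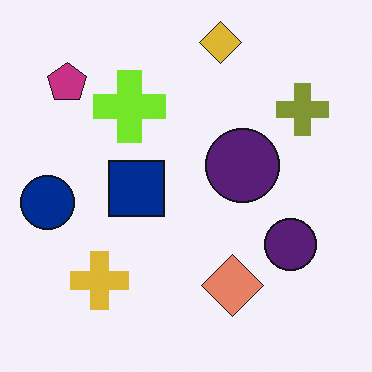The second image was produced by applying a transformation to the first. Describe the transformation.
Hue-shifted by a small amount.

Every shape's color has rotated by the same amount around the hue wheel — a uniform hue shift.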